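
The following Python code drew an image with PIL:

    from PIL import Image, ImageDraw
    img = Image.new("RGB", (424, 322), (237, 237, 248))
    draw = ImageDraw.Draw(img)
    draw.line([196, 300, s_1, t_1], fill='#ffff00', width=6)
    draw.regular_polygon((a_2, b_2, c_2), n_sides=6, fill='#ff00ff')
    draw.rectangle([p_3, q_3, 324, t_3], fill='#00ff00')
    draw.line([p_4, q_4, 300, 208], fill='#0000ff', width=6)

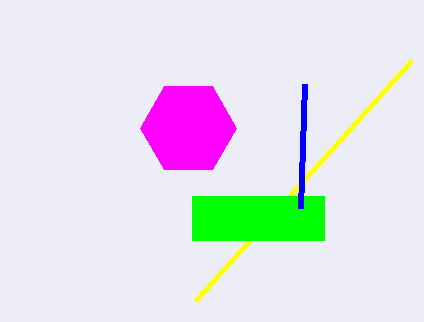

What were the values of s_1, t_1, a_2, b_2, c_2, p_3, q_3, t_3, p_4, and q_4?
s_1 = 412
t_1 = 60
a_2 = 188
b_2 = 128
c_2 = 48
p_3 = 192
q_3 = 196
t_3 = 240
p_4 = 304
q_4 = 84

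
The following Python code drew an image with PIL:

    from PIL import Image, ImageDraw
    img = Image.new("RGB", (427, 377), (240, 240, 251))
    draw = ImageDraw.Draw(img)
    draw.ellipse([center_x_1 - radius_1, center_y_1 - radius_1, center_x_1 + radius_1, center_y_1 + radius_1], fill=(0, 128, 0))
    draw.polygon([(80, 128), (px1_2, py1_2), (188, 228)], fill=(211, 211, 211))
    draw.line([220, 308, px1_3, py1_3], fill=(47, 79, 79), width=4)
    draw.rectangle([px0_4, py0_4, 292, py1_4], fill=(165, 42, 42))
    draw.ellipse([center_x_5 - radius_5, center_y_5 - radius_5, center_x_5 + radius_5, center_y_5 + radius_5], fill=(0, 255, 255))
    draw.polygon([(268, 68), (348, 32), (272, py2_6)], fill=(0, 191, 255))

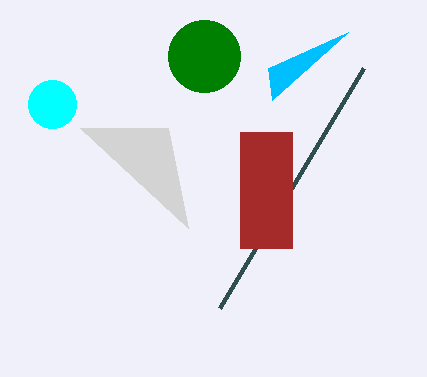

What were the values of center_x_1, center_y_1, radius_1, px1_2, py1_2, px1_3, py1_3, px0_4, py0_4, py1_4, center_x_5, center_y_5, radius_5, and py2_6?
center_x_1 = 204; center_y_1 = 56; radius_1 = 36; px1_2 = 168; py1_2 = 128; px1_3 = 364; py1_3 = 68; px0_4 = 240; py0_4 = 132; py1_4 = 248; center_x_5 = 52; center_y_5 = 104; radius_5 = 24; py2_6 = 100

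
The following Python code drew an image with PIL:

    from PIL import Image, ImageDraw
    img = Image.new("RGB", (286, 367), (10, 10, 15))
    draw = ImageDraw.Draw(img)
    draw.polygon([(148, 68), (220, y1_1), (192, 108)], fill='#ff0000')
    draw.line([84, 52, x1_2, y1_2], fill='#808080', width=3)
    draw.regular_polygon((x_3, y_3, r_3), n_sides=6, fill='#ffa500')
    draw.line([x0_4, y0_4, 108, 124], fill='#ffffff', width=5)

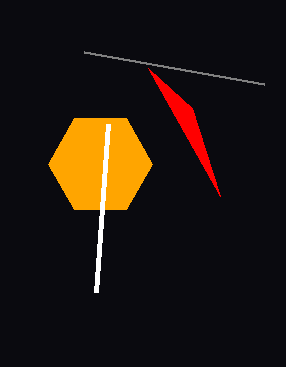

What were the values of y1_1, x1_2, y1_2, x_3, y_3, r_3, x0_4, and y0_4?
y1_1 = 196; x1_2 = 264; y1_2 = 84; x_3 = 100; y_3 = 164; r_3 = 52; x0_4 = 96; y0_4 = 292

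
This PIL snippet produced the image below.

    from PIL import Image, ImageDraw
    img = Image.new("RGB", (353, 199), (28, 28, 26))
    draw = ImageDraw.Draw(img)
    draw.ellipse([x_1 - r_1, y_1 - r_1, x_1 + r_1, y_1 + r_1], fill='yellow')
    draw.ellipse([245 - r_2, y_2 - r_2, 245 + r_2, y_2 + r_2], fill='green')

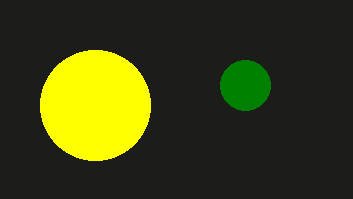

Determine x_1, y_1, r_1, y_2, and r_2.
x_1 = 95
y_1 = 105
r_1 = 55
y_2 = 85
r_2 = 25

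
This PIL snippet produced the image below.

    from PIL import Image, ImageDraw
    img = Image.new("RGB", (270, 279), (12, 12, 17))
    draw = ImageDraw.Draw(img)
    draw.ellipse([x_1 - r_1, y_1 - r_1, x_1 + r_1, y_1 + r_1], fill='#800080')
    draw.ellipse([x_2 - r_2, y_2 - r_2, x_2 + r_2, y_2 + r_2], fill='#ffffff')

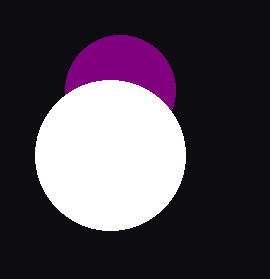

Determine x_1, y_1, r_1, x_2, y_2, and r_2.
x_1 = 120, y_1 = 90, r_1 = 55, x_2 = 110, y_2 = 155, r_2 = 75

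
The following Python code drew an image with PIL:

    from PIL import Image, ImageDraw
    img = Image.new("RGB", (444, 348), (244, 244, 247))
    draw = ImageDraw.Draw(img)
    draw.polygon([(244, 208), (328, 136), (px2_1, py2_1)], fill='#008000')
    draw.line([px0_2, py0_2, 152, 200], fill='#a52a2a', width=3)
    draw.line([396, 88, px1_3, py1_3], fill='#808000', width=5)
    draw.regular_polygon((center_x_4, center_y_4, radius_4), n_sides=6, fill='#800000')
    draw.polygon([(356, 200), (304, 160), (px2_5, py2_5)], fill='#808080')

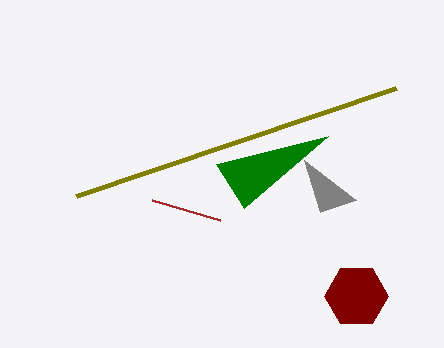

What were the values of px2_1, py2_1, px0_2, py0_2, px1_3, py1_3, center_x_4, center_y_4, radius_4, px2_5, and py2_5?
px2_1 = 216, py2_1 = 164, px0_2 = 220, py0_2 = 220, px1_3 = 76, py1_3 = 196, center_x_4 = 356, center_y_4 = 296, radius_4 = 32, px2_5 = 320, py2_5 = 212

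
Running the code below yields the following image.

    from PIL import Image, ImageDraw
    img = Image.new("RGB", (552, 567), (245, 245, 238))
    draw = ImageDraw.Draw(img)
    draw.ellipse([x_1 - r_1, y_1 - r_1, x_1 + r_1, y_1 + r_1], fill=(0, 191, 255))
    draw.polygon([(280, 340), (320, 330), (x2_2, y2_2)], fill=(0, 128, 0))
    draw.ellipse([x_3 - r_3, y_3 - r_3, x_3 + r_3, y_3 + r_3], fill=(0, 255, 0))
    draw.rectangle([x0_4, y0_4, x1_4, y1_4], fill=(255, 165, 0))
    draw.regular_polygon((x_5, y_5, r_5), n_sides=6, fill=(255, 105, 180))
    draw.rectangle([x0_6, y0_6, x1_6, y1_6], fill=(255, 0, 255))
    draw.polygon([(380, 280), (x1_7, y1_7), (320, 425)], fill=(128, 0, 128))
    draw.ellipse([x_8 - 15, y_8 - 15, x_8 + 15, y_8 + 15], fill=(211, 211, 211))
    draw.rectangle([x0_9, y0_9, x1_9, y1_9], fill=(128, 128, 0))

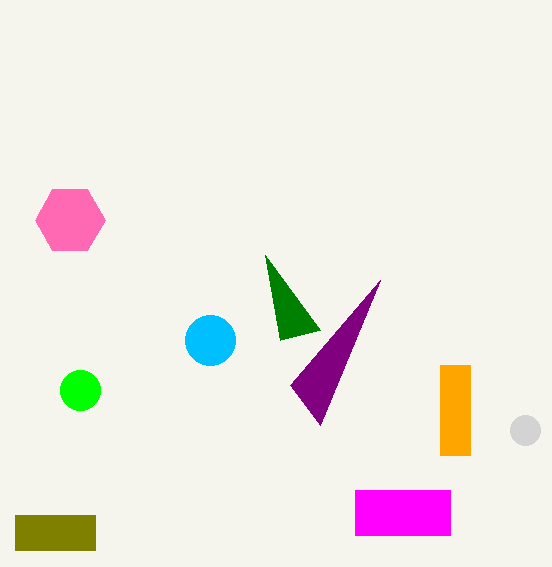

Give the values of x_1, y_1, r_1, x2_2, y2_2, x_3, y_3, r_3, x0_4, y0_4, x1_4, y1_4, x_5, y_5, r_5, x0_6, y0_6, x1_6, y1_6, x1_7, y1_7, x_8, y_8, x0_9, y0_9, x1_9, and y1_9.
x_1 = 210; y_1 = 340; r_1 = 25; x2_2 = 265; y2_2 = 255; x_3 = 80; y_3 = 390; r_3 = 20; x0_4 = 440; y0_4 = 365; x1_4 = 470; y1_4 = 455; x_5 = 70; y_5 = 220; r_5 = 35; x0_6 = 355; y0_6 = 490; x1_6 = 450; y1_6 = 535; x1_7 = 290; y1_7 = 385; x_8 = 525; y_8 = 430; x0_9 = 15; y0_9 = 515; x1_9 = 95; y1_9 = 550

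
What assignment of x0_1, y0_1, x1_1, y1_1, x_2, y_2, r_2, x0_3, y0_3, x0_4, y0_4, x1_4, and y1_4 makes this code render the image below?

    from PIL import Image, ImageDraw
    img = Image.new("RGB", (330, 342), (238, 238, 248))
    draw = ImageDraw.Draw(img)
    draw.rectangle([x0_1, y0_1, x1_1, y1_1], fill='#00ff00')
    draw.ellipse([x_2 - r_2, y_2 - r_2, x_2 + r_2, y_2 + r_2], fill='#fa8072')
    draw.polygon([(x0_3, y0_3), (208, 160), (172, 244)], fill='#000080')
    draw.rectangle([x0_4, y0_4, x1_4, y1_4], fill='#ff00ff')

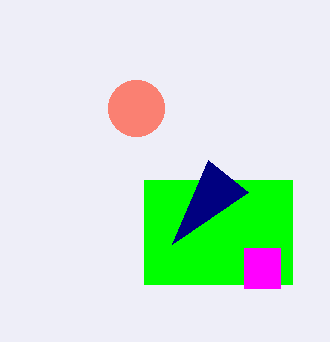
x0_1 = 144; y0_1 = 180; x1_1 = 292; y1_1 = 284; x_2 = 136; y_2 = 108; r_2 = 28; x0_3 = 248; y0_3 = 192; x0_4 = 244; y0_4 = 248; x1_4 = 280; y1_4 = 288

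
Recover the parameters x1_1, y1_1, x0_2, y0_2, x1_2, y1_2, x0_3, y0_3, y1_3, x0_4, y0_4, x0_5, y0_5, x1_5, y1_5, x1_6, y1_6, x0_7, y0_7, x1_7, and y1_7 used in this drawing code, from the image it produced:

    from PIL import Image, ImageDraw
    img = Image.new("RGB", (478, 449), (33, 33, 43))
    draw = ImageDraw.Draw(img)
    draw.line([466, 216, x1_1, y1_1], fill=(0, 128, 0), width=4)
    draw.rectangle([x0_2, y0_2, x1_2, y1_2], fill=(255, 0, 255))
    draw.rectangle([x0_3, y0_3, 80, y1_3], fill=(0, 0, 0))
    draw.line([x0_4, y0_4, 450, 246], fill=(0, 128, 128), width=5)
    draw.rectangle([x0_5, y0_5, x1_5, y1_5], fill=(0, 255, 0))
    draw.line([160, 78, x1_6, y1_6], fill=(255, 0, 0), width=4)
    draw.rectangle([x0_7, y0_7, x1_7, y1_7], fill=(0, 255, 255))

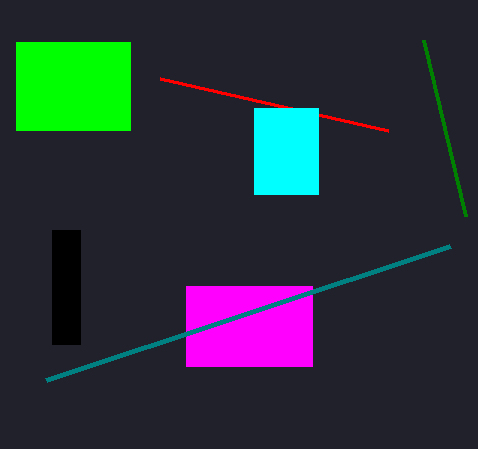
x1_1 = 424
y1_1 = 40
x0_2 = 186
y0_2 = 286
x1_2 = 312
y1_2 = 366
x0_3 = 52
y0_3 = 230
y1_3 = 344
x0_4 = 46
y0_4 = 380
x0_5 = 16
y0_5 = 42
x1_5 = 130
y1_5 = 130
x1_6 = 388
y1_6 = 130
x0_7 = 254
y0_7 = 108
x1_7 = 318
y1_7 = 194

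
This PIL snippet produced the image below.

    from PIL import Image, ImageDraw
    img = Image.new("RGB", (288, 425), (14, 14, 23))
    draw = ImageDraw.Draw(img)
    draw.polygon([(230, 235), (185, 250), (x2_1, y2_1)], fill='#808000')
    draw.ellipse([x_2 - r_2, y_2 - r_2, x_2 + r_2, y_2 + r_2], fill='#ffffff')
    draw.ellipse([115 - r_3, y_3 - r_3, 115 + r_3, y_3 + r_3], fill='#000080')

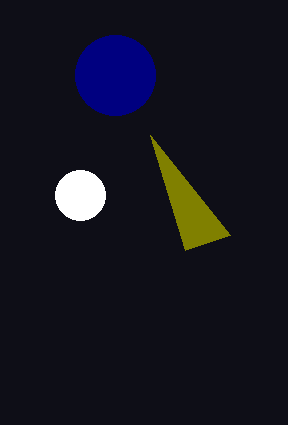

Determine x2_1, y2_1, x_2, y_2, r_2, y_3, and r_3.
x2_1 = 150
y2_1 = 135
x_2 = 80
y_2 = 195
r_2 = 25
y_3 = 75
r_3 = 40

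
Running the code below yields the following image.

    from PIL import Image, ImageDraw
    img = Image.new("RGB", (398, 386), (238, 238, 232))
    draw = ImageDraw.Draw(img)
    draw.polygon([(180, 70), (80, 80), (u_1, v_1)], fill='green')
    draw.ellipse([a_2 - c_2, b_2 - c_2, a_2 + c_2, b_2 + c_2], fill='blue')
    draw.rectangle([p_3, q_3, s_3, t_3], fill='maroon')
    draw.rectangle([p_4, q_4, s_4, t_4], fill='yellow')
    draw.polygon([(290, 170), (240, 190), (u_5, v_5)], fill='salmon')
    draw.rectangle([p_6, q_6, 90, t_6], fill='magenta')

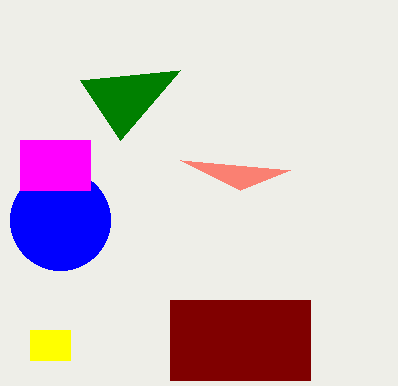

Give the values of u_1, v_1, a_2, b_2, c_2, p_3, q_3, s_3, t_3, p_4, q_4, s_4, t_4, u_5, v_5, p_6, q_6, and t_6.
u_1 = 120; v_1 = 140; a_2 = 60; b_2 = 220; c_2 = 50; p_3 = 170; q_3 = 300; s_3 = 310; t_3 = 380; p_4 = 30; q_4 = 330; s_4 = 70; t_4 = 360; u_5 = 180; v_5 = 160; p_6 = 20; q_6 = 140; t_6 = 190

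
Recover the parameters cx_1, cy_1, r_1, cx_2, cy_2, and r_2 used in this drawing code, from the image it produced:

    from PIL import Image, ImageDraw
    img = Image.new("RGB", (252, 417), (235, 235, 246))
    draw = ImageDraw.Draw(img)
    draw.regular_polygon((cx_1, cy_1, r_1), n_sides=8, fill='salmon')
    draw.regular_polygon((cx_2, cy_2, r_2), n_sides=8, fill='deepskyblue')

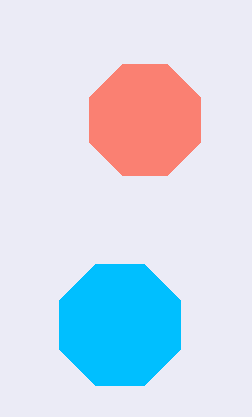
cx_1 = 145; cy_1 = 120; r_1 = 60; cx_2 = 120; cy_2 = 325; r_2 = 65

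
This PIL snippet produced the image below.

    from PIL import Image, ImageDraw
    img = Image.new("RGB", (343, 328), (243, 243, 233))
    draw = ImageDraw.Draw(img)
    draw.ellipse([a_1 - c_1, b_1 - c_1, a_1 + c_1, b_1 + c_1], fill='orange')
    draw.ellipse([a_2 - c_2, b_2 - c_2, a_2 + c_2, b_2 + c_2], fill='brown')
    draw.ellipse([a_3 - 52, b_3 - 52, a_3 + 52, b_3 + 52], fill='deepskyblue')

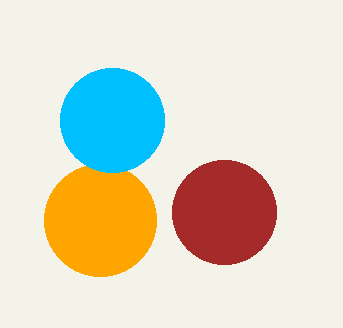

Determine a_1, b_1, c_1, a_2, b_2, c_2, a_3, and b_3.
a_1 = 100, b_1 = 220, c_1 = 56, a_2 = 224, b_2 = 212, c_2 = 52, a_3 = 112, b_3 = 120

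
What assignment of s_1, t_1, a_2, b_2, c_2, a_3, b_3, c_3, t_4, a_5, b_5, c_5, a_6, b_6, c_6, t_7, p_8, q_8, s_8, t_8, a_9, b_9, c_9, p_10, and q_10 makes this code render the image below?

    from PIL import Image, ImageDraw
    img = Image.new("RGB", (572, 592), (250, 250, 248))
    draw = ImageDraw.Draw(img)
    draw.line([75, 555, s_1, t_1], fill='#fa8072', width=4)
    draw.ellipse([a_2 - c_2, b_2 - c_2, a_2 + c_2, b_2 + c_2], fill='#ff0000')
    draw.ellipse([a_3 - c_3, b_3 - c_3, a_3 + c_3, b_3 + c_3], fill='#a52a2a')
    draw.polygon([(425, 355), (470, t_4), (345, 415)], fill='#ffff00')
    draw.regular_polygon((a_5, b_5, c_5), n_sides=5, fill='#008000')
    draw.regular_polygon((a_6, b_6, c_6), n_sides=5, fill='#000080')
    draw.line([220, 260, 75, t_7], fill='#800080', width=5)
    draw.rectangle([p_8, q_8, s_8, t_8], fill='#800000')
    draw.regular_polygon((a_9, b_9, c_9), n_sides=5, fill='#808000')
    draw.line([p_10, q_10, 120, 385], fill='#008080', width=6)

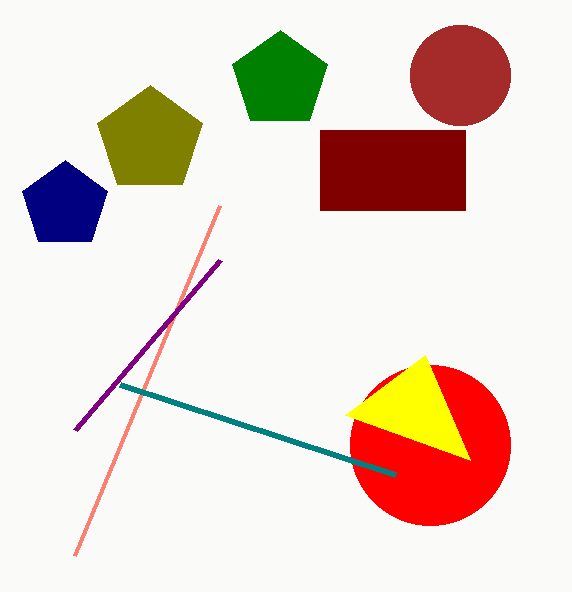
s_1 = 220
t_1 = 205
a_2 = 430
b_2 = 445
c_2 = 80
a_3 = 460
b_3 = 75
c_3 = 50
t_4 = 460
a_5 = 280
b_5 = 80
c_5 = 50
a_6 = 65
b_6 = 205
c_6 = 45
t_7 = 430
p_8 = 320
q_8 = 130
s_8 = 465
t_8 = 210
a_9 = 150
b_9 = 140
c_9 = 55
p_10 = 395
q_10 = 475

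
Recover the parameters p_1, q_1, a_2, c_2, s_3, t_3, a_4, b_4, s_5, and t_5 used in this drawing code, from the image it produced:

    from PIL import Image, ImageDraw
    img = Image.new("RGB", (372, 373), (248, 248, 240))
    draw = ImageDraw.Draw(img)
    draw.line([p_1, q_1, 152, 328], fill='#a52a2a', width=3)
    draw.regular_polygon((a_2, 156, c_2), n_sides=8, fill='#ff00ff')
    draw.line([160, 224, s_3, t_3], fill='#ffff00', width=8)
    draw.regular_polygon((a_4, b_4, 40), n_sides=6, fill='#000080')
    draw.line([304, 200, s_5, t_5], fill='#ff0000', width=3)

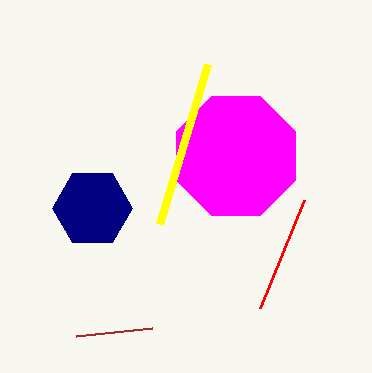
p_1 = 76, q_1 = 336, a_2 = 236, c_2 = 64, s_3 = 208, t_3 = 64, a_4 = 92, b_4 = 208, s_5 = 260, t_5 = 308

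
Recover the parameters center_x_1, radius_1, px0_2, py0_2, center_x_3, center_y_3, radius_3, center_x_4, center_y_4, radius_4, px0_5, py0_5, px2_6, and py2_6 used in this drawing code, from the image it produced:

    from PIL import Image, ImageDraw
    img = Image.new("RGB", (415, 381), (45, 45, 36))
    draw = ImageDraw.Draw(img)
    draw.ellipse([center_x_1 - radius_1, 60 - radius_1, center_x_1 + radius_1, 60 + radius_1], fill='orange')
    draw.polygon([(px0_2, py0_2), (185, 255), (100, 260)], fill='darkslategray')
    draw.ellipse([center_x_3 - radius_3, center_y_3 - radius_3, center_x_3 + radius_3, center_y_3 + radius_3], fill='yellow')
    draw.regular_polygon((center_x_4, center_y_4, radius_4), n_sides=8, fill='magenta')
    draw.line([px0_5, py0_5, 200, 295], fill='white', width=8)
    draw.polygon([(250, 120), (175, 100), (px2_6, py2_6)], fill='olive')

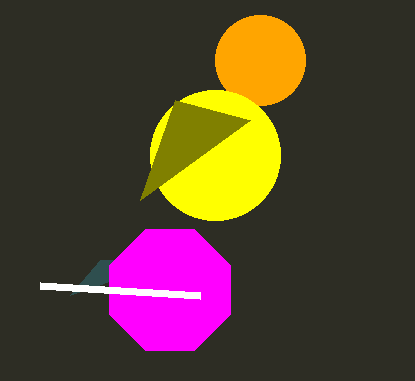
center_x_1 = 260, radius_1 = 45, px0_2 = 70, py0_2 = 295, center_x_3 = 215, center_y_3 = 155, radius_3 = 65, center_x_4 = 170, center_y_4 = 290, radius_4 = 65, px0_5 = 40, py0_5 = 285, px2_6 = 140, py2_6 = 200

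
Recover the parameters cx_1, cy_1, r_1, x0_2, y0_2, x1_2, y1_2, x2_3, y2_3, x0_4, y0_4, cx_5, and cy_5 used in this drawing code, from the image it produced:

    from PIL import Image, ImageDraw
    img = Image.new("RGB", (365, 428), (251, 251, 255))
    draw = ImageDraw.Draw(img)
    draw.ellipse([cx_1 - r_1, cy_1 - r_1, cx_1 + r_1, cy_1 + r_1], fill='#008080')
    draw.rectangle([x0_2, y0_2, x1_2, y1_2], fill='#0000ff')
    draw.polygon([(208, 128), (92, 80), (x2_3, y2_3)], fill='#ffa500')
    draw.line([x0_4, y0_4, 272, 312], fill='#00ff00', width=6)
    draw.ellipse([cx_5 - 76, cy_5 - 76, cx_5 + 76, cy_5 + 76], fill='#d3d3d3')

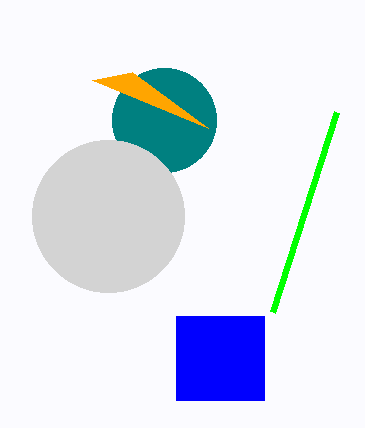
cx_1 = 164
cy_1 = 120
r_1 = 52
x0_2 = 176
y0_2 = 316
x1_2 = 264
y1_2 = 400
x2_3 = 132
y2_3 = 72
x0_4 = 336
y0_4 = 112
cx_5 = 108
cy_5 = 216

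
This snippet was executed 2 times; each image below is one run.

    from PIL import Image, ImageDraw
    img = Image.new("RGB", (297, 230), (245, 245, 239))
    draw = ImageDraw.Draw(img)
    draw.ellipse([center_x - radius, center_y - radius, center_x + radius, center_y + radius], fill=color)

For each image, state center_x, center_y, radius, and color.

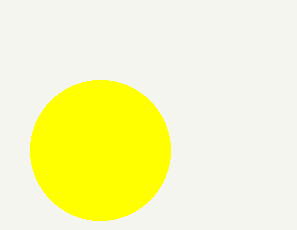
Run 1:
center_x = 100; center_y = 150; radius = 70; color = 'yellow'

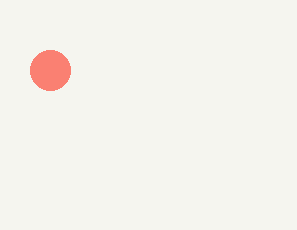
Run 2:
center_x = 50, center_y = 70, radius = 20, color = 'salmon'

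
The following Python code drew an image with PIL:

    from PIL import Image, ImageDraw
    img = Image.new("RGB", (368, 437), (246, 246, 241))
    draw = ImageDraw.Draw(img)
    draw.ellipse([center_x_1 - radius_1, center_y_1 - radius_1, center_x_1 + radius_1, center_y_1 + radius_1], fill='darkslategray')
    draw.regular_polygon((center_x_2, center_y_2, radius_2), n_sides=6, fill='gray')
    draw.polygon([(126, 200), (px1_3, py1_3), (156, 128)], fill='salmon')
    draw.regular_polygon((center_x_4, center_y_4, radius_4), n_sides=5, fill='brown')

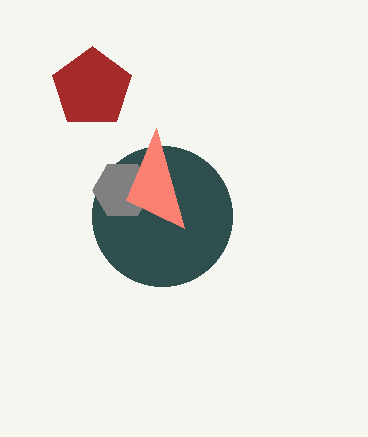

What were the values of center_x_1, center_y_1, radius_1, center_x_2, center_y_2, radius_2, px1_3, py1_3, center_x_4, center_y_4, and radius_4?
center_x_1 = 162, center_y_1 = 216, radius_1 = 70, center_x_2 = 122, center_y_2 = 190, radius_2 = 30, px1_3 = 184, py1_3 = 228, center_x_4 = 92, center_y_4 = 88, radius_4 = 42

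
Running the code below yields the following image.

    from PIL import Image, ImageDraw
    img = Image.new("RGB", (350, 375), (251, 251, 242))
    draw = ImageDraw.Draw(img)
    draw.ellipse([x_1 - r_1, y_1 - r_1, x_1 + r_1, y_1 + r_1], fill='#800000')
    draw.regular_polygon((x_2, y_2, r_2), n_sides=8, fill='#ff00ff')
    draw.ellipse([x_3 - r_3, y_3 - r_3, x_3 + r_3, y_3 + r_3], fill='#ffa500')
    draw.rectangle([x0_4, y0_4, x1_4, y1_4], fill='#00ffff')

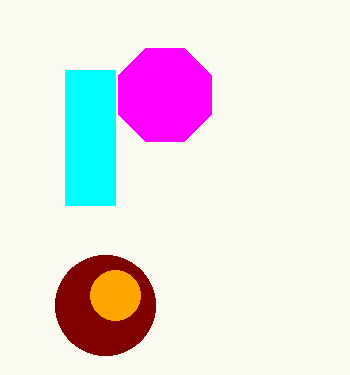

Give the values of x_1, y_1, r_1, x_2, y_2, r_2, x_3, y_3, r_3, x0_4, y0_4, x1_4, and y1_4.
x_1 = 105; y_1 = 305; r_1 = 50; x_2 = 165; y_2 = 95; r_2 = 50; x_3 = 115; y_3 = 295; r_3 = 25; x0_4 = 65; y0_4 = 70; x1_4 = 115; y1_4 = 205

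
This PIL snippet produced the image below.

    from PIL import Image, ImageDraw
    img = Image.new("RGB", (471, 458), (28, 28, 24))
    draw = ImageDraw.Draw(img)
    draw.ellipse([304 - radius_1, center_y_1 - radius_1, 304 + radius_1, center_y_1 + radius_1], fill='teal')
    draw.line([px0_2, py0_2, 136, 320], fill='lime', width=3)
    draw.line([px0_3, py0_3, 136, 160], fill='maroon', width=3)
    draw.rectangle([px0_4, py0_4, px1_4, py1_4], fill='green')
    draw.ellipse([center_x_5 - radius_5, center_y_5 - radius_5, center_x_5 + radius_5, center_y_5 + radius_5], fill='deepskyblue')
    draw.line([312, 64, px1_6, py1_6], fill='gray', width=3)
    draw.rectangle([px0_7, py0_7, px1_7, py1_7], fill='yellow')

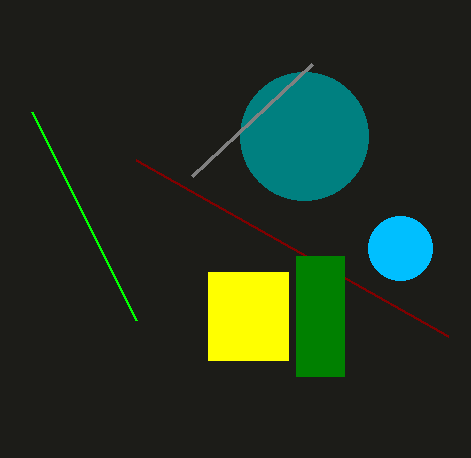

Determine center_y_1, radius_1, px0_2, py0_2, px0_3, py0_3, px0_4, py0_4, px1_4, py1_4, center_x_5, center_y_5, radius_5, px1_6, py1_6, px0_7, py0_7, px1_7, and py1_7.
center_y_1 = 136
radius_1 = 64
px0_2 = 32
py0_2 = 112
px0_3 = 448
py0_3 = 336
px0_4 = 296
py0_4 = 256
px1_4 = 344
py1_4 = 376
center_x_5 = 400
center_y_5 = 248
radius_5 = 32
px1_6 = 192
py1_6 = 176
px0_7 = 208
py0_7 = 272
px1_7 = 288
py1_7 = 360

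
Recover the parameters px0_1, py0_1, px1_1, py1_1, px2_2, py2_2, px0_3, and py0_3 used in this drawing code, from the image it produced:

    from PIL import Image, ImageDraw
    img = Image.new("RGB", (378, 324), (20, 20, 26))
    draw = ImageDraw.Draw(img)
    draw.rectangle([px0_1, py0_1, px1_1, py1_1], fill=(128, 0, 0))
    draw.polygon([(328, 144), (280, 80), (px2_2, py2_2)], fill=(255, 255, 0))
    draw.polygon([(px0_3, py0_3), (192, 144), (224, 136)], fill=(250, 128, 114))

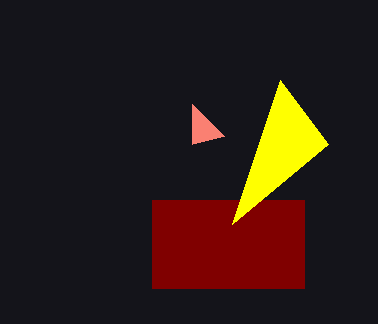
px0_1 = 152
py0_1 = 200
px1_1 = 304
py1_1 = 288
px2_2 = 232
py2_2 = 224
px0_3 = 192
py0_3 = 104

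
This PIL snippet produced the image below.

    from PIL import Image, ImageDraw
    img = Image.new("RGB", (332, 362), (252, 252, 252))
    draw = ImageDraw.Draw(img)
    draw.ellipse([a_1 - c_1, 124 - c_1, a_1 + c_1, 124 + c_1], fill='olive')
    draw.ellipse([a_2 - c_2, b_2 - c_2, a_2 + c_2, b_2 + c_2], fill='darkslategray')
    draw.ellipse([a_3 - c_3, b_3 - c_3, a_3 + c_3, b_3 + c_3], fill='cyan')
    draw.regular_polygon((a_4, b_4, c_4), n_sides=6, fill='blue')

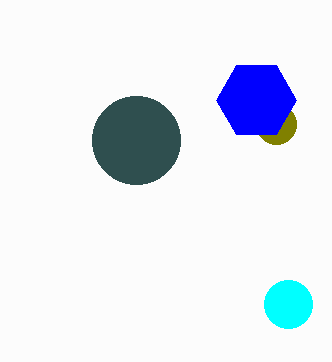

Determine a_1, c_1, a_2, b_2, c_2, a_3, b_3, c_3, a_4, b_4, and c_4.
a_1 = 276; c_1 = 20; a_2 = 136; b_2 = 140; c_2 = 44; a_3 = 288; b_3 = 304; c_3 = 24; a_4 = 256; b_4 = 100; c_4 = 40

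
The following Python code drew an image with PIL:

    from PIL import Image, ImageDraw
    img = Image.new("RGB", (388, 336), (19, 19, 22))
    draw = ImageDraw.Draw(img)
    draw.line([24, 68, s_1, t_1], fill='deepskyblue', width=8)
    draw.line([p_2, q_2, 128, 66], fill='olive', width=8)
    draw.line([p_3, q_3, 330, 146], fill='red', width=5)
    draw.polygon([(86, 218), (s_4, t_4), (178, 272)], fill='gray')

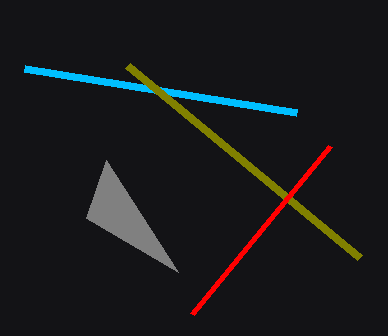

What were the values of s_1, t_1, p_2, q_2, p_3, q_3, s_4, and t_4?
s_1 = 296, t_1 = 112, p_2 = 360, q_2 = 258, p_3 = 192, q_3 = 314, s_4 = 106, t_4 = 160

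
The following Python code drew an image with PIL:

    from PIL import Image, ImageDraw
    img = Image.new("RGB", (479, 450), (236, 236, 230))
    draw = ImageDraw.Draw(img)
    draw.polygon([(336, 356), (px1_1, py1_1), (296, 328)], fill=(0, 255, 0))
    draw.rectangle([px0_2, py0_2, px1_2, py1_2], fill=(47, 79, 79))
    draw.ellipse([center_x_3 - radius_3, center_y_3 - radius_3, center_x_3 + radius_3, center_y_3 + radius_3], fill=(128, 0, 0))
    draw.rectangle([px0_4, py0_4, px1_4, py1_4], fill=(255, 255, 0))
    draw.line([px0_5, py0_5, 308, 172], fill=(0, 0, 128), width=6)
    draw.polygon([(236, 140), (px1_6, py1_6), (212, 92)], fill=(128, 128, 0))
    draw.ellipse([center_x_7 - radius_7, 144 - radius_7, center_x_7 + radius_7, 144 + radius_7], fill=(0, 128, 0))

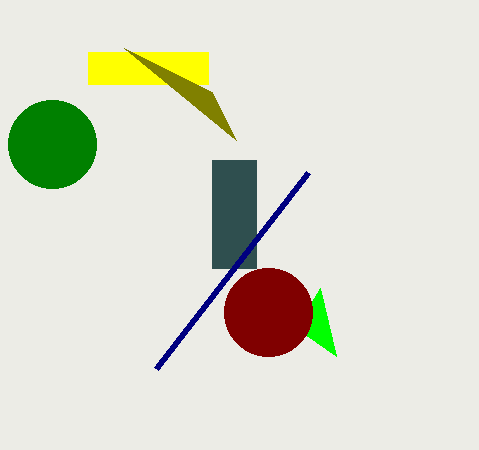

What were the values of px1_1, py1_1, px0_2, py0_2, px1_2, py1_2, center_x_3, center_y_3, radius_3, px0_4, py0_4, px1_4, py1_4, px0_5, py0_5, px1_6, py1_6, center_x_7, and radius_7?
px1_1 = 320; py1_1 = 288; px0_2 = 212; py0_2 = 160; px1_2 = 256; py1_2 = 268; center_x_3 = 268; center_y_3 = 312; radius_3 = 44; px0_4 = 88; py0_4 = 52; px1_4 = 208; py1_4 = 84; px0_5 = 156; py0_5 = 368; px1_6 = 124; py1_6 = 48; center_x_7 = 52; radius_7 = 44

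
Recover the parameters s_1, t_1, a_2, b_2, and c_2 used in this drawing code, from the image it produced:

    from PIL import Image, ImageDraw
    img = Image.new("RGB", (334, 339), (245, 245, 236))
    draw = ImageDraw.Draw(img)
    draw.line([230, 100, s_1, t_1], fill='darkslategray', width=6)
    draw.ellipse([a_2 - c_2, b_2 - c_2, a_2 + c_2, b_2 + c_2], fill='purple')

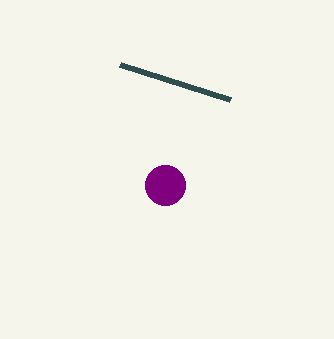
s_1 = 120
t_1 = 65
a_2 = 165
b_2 = 185
c_2 = 20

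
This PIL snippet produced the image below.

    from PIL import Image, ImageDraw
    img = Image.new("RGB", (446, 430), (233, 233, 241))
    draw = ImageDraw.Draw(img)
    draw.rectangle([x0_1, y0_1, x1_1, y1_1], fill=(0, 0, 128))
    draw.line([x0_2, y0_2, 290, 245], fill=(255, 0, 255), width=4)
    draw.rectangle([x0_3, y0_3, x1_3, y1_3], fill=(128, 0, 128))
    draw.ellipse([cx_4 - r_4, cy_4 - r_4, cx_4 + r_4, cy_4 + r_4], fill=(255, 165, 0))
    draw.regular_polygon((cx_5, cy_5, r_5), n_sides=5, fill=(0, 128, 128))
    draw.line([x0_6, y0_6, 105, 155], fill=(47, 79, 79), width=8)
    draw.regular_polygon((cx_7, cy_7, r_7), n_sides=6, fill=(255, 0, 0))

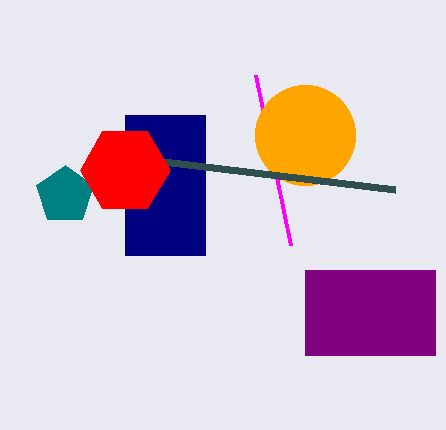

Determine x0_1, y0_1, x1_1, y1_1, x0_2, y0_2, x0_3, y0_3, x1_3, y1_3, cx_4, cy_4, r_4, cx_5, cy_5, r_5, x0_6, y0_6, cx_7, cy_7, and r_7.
x0_1 = 125, y0_1 = 115, x1_1 = 205, y1_1 = 255, x0_2 = 255, y0_2 = 75, x0_3 = 305, y0_3 = 270, x1_3 = 435, y1_3 = 355, cx_4 = 305, cy_4 = 135, r_4 = 50, cx_5 = 65, cy_5 = 195, r_5 = 30, x0_6 = 395, y0_6 = 190, cx_7 = 125, cy_7 = 170, r_7 = 45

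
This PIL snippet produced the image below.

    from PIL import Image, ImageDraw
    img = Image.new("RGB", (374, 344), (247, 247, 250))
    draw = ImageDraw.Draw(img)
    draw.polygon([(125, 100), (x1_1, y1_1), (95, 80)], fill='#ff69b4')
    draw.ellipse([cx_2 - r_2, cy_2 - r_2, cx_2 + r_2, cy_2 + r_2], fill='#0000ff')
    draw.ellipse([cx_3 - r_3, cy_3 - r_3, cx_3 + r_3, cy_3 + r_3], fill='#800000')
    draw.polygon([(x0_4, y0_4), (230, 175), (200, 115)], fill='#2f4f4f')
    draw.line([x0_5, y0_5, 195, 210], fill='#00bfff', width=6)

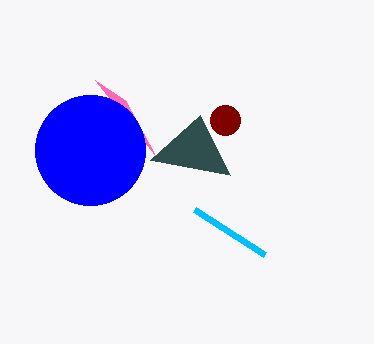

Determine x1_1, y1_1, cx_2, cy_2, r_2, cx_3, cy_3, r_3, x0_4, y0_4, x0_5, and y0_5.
x1_1 = 155
y1_1 = 155
cx_2 = 90
cy_2 = 150
r_2 = 55
cx_3 = 225
cy_3 = 120
r_3 = 15
x0_4 = 150
y0_4 = 160
x0_5 = 265
y0_5 = 255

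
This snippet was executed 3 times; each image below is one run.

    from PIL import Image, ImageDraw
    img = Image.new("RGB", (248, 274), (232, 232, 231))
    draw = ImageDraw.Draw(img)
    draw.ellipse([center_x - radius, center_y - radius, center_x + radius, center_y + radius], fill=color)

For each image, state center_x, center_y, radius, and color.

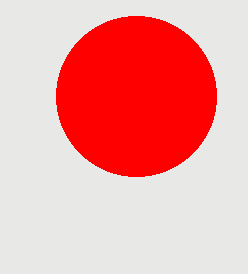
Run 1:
center_x = 136
center_y = 96
radius = 80
color = 'red'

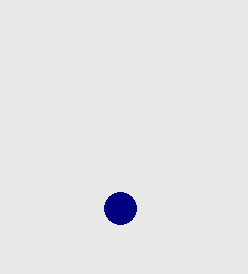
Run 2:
center_x = 120, center_y = 208, radius = 16, color = 'navy'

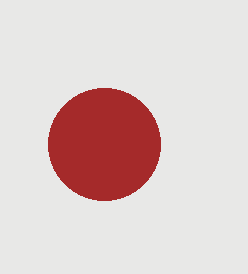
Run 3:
center_x = 104; center_y = 144; radius = 56; color = 'brown'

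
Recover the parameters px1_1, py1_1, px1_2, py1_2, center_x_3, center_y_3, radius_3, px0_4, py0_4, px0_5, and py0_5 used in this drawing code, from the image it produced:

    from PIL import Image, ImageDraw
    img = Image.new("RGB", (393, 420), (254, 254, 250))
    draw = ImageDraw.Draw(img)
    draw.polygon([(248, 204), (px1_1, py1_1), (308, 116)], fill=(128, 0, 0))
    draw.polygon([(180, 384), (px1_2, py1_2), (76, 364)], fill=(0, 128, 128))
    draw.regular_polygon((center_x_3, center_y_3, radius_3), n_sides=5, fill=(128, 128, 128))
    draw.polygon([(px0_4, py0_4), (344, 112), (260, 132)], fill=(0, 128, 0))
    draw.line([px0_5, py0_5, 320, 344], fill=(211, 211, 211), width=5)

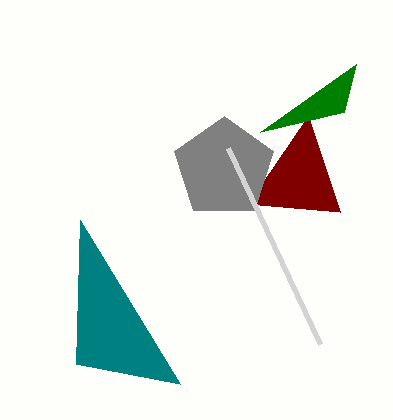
px1_1 = 340, py1_1 = 212, px1_2 = 80, py1_2 = 220, center_x_3 = 224, center_y_3 = 168, radius_3 = 52, px0_4 = 356, py0_4 = 64, px0_5 = 228, py0_5 = 148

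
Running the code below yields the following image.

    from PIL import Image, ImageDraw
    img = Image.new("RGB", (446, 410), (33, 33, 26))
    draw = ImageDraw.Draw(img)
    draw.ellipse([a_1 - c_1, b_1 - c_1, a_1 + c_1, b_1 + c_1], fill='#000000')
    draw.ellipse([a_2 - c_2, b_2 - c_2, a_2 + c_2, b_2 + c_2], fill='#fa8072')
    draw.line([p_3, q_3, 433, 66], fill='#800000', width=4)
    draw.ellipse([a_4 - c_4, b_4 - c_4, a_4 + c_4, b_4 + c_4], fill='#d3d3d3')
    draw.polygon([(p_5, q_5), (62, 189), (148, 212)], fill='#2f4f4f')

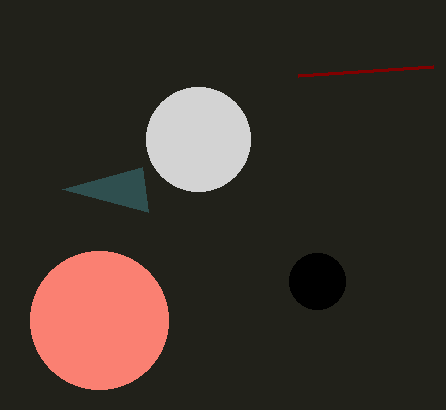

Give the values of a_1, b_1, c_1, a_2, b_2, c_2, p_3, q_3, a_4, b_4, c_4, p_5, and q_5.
a_1 = 317; b_1 = 281; c_1 = 28; a_2 = 99; b_2 = 320; c_2 = 69; p_3 = 298; q_3 = 75; a_4 = 198; b_4 = 139; c_4 = 52; p_5 = 142; q_5 = 167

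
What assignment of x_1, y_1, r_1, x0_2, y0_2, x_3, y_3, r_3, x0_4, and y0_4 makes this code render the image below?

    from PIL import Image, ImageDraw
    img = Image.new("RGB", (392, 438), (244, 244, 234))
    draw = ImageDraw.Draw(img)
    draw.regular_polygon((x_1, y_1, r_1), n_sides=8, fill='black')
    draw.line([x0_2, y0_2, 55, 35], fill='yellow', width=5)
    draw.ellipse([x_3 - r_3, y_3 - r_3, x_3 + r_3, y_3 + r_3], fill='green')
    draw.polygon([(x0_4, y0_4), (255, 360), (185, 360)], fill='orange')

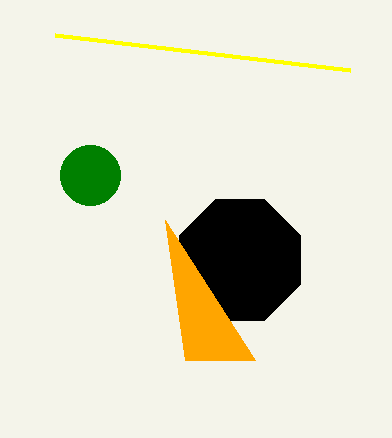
x_1 = 240, y_1 = 260, r_1 = 65, x0_2 = 350, y0_2 = 70, x_3 = 90, y_3 = 175, r_3 = 30, x0_4 = 165, y0_4 = 220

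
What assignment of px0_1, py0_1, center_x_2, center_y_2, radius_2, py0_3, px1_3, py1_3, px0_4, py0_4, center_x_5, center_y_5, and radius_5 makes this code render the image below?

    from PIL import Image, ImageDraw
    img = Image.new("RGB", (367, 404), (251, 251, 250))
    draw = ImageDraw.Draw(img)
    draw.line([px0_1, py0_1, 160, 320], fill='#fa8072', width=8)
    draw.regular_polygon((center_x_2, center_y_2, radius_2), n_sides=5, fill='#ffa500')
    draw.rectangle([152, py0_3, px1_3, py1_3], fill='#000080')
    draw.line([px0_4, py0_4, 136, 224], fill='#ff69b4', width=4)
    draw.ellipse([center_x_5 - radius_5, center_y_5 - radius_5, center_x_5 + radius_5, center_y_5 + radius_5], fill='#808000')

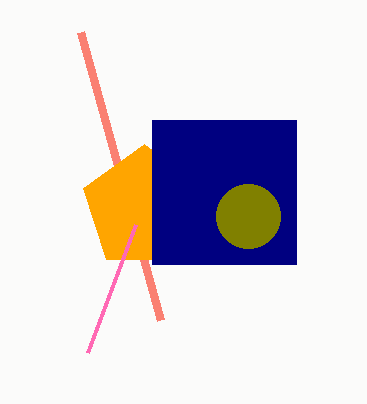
px0_1 = 80
py0_1 = 32
center_x_2 = 144
center_y_2 = 208
radius_2 = 64
py0_3 = 120
px1_3 = 296
py1_3 = 264
px0_4 = 88
py0_4 = 352
center_x_5 = 248
center_y_5 = 216
radius_5 = 32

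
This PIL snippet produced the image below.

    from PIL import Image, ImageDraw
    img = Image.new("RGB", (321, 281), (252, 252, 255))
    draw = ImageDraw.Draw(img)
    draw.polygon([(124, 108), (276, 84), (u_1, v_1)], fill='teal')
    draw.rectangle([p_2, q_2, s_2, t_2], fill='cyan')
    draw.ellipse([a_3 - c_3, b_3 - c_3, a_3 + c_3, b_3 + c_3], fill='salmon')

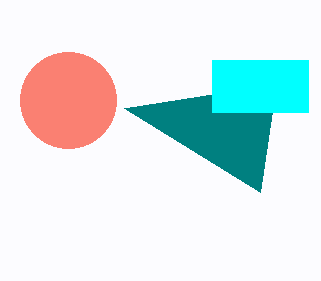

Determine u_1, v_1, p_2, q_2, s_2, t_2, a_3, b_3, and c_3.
u_1 = 260, v_1 = 192, p_2 = 212, q_2 = 60, s_2 = 308, t_2 = 112, a_3 = 68, b_3 = 100, c_3 = 48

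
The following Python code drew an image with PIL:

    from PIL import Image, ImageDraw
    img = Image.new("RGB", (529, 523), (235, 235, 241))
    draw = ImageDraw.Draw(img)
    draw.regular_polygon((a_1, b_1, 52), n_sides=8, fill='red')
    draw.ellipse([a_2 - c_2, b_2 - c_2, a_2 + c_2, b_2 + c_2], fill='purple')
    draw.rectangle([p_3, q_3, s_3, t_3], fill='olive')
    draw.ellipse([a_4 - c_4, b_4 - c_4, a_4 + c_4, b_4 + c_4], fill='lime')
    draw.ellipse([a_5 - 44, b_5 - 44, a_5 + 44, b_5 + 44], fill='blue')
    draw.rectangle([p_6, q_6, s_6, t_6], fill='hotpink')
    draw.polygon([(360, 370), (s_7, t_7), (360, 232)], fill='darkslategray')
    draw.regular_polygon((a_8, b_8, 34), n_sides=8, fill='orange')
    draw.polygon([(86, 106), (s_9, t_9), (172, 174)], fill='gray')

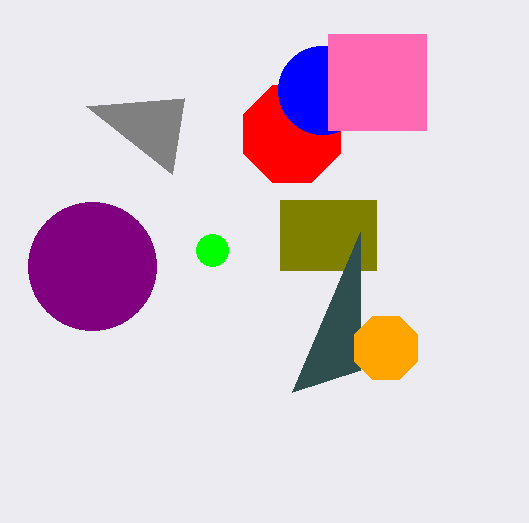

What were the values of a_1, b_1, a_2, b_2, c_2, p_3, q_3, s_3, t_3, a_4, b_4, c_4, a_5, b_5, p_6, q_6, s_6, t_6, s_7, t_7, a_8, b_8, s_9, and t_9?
a_1 = 292; b_1 = 134; a_2 = 92; b_2 = 266; c_2 = 64; p_3 = 280; q_3 = 200; s_3 = 376; t_3 = 270; a_4 = 212; b_4 = 250; c_4 = 16; a_5 = 322; b_5 = 90; p_6 = 328; q_6 = 34; s_6 = 426; t_6 = 130; s_7 = 292; t_7 = 392; a_8 = 386; b_8 = 348; s_9 = 184; t_9 = 98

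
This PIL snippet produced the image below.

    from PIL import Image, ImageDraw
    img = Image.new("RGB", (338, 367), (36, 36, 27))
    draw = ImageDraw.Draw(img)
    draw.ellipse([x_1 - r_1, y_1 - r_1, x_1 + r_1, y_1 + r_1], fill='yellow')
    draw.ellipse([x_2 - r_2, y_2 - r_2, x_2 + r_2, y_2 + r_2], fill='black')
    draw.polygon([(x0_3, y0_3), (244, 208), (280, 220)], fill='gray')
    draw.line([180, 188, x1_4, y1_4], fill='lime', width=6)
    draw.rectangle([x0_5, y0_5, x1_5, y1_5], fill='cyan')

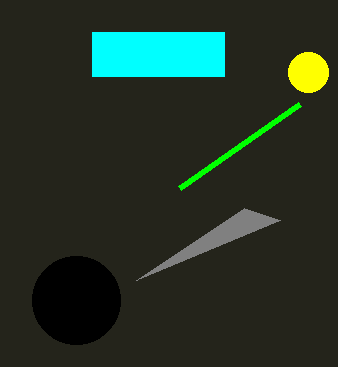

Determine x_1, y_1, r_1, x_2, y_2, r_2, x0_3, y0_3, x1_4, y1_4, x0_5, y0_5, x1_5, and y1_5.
x_1 = 308, y_1 = 72, r_1 = 20, x_2 = 76, y_2 = 300, r_2 = 44, x0_3 = 136, y0_3 = 280, x1_4 = 300, y1_4 = 104, x0_5 = 92, y0_5 = 32, x1_5 = 224, y1_5 = 76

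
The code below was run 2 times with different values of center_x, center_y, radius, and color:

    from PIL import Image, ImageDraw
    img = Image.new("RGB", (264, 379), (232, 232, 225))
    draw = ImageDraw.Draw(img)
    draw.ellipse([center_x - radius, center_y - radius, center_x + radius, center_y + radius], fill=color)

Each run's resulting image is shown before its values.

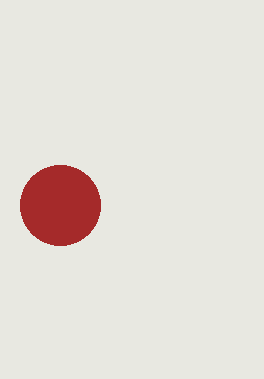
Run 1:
center_x = 60, center_y = 205, radius = 40, color = 'brown'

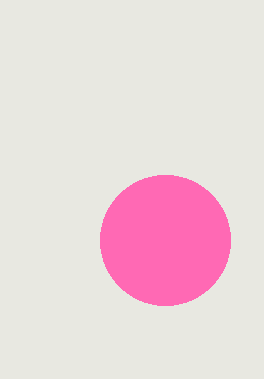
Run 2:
center_x = 165; center_y = 240; radius = 65; color = 'hotpink'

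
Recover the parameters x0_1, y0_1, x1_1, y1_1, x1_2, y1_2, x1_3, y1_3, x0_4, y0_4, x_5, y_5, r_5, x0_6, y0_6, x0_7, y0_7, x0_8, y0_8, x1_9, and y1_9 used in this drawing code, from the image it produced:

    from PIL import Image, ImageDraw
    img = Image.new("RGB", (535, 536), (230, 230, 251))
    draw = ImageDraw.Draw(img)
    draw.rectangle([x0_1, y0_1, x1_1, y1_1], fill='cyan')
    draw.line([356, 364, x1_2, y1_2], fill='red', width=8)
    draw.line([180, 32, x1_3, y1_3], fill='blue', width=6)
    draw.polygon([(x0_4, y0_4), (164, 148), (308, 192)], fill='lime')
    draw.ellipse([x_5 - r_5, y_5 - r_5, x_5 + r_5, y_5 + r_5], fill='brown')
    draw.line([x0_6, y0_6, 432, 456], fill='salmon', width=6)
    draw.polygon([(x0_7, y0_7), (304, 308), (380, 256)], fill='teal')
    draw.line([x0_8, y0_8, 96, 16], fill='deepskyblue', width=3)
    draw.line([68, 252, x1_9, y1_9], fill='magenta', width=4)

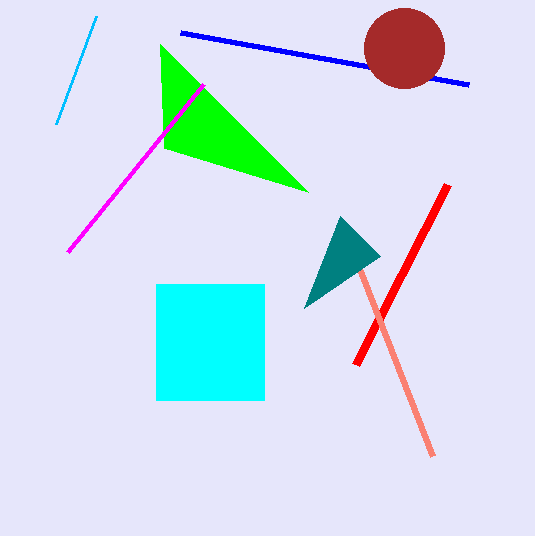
x0_1 = 156, y0_1 = 284, x1_1 = 264, y1_1 = 400, x1_2 = 448, y1_2 = 184, x1_3 = 468, y1_3 = 84, x0_4 = 160, y0_4 = 44, x_5 = 404, y_5 = 48, r_5 = 40, x0_6 = 340, y0_6 = 220, x0_7 = 340, y0_7 = 216, x0_8 = 56, y0_8 = 124, x1_9 = 204, y1_9 = 84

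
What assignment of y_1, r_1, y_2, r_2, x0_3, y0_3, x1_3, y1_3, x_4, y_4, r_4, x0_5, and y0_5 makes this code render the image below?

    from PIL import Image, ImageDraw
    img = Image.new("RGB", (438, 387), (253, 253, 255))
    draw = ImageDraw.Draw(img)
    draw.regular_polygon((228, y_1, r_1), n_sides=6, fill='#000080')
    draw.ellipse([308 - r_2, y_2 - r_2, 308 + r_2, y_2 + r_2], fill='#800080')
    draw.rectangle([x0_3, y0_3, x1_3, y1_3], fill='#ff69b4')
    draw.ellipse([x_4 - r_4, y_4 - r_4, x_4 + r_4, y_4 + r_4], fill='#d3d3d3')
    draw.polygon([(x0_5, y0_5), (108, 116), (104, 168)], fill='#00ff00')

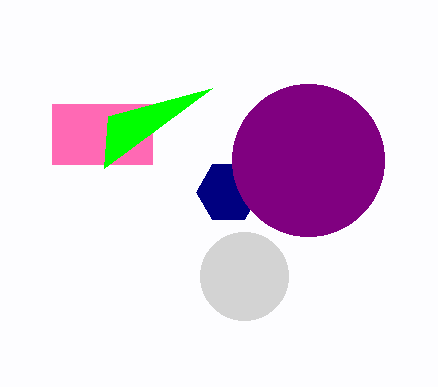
y_1 = 192; r_1 = 32; y_2 = 160; r_2 = 76; x0_3 = 52; y0_3 = 104; x1_3 = 152; y1_3 = 164; x_4 = 244; y_4 = 276; r_4 = 44; x0_5 = 212; y0_5 = 88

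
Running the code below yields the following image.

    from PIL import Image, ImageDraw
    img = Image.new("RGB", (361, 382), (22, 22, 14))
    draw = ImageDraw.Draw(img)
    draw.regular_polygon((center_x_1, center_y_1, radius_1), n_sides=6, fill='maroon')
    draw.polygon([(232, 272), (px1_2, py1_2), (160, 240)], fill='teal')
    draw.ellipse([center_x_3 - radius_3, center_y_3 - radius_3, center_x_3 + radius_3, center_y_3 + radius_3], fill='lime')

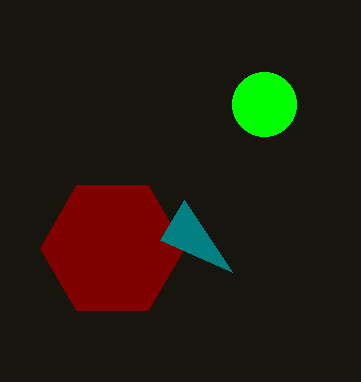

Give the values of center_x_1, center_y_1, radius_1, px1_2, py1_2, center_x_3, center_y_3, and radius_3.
center_x_1 = 112
center_y_1 = 248
radius_1 = 72
px1_2 = 184
py1_2 = 200
center_x_3 = 264
center_y_3 = 104
radius_3 = 32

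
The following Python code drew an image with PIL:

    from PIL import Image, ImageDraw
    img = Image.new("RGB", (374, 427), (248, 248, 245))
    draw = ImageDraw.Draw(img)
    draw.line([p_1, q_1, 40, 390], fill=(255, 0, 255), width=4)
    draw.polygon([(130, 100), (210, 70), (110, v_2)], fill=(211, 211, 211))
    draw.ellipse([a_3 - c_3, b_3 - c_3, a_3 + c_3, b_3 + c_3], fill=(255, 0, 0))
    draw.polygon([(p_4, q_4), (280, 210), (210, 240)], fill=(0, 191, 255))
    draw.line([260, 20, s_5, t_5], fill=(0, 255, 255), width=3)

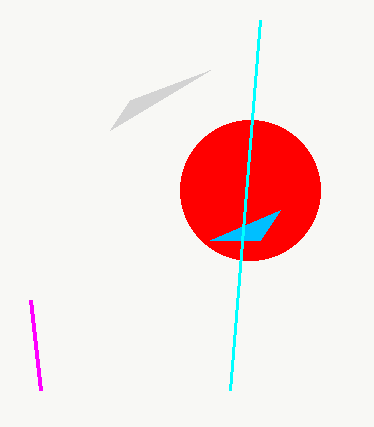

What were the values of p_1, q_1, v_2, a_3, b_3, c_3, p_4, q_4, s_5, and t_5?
p_1 = 30; q_1 = 300; v_2 = 130; a_3 = 250; b_3 = 190; c_3 = 70; p_4 = 260; q_4 = 240; s_5 = 230; t_5 = 390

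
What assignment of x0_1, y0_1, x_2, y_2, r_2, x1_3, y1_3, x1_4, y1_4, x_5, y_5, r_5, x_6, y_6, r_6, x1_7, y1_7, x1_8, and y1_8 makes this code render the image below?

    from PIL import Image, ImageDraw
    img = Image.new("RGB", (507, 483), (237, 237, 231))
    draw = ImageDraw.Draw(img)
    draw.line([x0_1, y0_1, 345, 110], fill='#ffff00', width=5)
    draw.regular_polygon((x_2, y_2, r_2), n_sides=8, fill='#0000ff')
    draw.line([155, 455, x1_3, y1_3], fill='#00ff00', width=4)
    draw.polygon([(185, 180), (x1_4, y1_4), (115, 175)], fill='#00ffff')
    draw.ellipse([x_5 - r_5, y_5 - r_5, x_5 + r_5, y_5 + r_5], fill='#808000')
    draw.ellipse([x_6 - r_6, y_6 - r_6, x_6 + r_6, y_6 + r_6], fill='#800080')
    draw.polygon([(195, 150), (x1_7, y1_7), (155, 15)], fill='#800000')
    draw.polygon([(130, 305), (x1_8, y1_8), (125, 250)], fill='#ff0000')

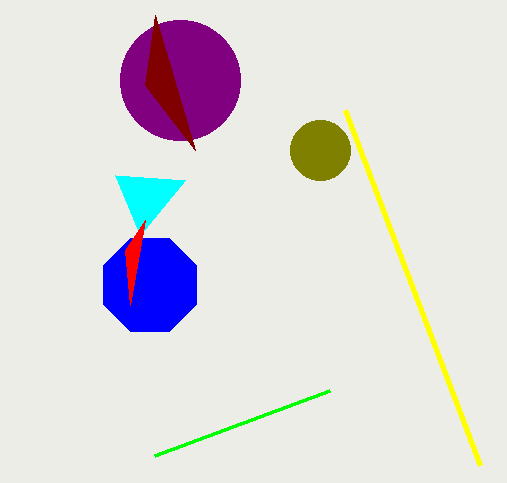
x0_1 = 480, y0_1 = 465, x_2 = 150, y_2 = 285, r_2 = 50, x1_3 = 330, y1_3 = 390, x1_4 = 140, y1_4 = 235, x_5 = 320, y_5 = 150, r_5 = 30, x_6 = 180, y_6 = 80, r_6 = 60, x1_7 = 145, y1_7 = 85, x1_8 = 145, y1_8 = 220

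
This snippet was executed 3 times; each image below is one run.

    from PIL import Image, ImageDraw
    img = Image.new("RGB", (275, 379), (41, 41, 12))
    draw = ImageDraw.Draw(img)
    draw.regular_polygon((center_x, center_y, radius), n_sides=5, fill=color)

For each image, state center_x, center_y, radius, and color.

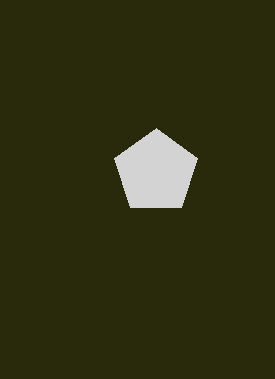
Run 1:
center_x = 156
center_y = 172
radius = 44
color = 'lightgray'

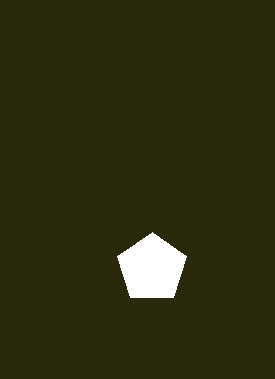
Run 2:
center_x = 152
center_y = 268
radius = 36
color = 'white'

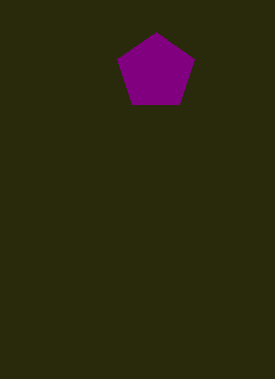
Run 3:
center_x = 156, center_y = 72, radius = 40, color = 'purple'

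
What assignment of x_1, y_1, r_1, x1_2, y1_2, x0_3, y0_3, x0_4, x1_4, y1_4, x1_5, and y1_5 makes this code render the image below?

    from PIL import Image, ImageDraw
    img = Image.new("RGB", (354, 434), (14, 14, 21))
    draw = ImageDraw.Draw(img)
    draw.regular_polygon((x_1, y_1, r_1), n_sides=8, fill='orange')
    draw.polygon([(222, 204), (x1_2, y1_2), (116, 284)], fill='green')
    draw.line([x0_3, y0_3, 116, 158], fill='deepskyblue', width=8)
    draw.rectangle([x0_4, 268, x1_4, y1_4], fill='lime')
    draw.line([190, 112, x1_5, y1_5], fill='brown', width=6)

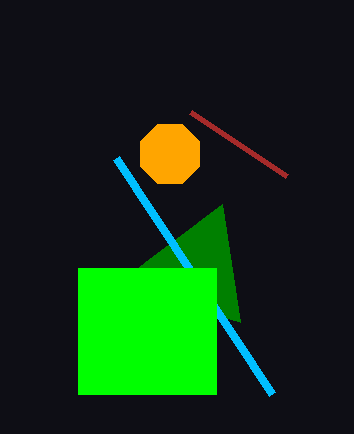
x_1 = 170, y_1 = 154, r_1 = 32, x1_2 = 240, y1_2 = 322, x0_3 = 272, y0_3 = 394, x0_4 = 78, x1_4 = 216, y1_4 = 394, x1_5 = 286, y1_5 = 176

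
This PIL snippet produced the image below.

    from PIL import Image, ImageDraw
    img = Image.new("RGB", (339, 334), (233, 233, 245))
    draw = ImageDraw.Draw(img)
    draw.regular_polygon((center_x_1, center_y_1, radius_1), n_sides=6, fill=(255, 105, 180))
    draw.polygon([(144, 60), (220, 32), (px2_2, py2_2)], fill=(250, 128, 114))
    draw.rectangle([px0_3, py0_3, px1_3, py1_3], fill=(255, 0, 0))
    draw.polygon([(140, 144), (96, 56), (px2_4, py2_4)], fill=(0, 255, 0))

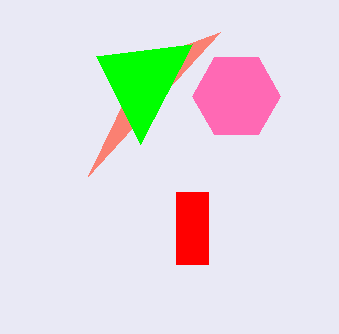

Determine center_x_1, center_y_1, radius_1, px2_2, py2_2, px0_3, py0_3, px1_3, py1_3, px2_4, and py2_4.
center_x_1 = 236
center_y_1 = 96
radius_1 = 44
px2_2 = 88
py2_2 = 176
px0_3 = 176
py0_3 = 192
px1_3 = 208
py1_3 = 264
px2_4 = 192
py2_4 = 44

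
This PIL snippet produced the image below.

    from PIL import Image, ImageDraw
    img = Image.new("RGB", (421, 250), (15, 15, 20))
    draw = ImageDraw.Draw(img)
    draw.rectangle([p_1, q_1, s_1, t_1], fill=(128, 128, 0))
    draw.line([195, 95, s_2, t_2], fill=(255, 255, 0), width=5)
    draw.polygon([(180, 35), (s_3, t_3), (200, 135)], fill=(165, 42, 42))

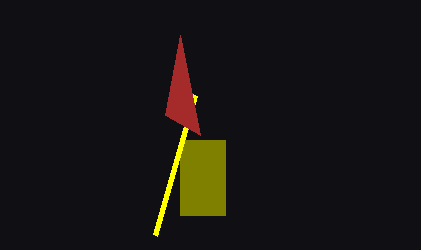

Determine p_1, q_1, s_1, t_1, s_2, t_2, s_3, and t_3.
p_1 = 180, q_1 = 140, s_1 = 225, t_1 = 215, s_2 = 155, t_2 = 235, s_3 = 165, t_3 = 115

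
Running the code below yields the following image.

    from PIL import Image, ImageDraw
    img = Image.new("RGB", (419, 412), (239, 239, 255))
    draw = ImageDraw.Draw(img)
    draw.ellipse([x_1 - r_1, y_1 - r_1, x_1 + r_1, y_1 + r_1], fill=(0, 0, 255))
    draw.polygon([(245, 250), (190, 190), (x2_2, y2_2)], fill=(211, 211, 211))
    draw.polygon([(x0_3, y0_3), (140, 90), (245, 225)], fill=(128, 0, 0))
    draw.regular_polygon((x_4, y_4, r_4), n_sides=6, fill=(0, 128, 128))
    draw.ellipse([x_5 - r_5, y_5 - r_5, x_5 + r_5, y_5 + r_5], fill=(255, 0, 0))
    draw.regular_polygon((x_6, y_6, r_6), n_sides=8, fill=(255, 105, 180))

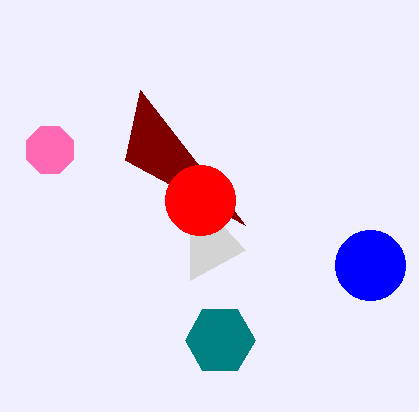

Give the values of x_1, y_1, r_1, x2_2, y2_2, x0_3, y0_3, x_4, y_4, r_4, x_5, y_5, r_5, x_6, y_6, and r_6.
x_1 = 370
y_1 = 265
r_1 = 35
x2_2 = 190
y2_2 = 280
x0_3 = 125
y0_3 = 160
x_4 = 220
y_4 = 340
r_4 = 35
x_5 = 200
y_5 = 200
r_5 = 35
x_6 = 50
y_6 = 150
r_6 = 25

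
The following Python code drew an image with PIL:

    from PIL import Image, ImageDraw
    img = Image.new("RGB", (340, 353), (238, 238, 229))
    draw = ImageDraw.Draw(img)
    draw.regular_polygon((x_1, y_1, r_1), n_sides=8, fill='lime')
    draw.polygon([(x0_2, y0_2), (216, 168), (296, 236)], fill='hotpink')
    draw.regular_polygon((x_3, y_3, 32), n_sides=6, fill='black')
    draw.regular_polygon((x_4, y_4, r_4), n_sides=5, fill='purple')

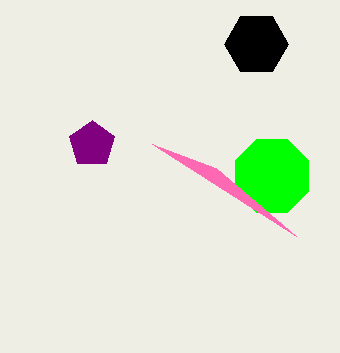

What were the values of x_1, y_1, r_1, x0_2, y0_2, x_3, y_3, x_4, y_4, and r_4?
x_1 = 272, y_1 = 176, r_1 = 40, x0_2 = 152, y0_2 = 144, x_3 = 256, y_3 = 44, x_4 = 92, y_4 = 144, r_4 = 24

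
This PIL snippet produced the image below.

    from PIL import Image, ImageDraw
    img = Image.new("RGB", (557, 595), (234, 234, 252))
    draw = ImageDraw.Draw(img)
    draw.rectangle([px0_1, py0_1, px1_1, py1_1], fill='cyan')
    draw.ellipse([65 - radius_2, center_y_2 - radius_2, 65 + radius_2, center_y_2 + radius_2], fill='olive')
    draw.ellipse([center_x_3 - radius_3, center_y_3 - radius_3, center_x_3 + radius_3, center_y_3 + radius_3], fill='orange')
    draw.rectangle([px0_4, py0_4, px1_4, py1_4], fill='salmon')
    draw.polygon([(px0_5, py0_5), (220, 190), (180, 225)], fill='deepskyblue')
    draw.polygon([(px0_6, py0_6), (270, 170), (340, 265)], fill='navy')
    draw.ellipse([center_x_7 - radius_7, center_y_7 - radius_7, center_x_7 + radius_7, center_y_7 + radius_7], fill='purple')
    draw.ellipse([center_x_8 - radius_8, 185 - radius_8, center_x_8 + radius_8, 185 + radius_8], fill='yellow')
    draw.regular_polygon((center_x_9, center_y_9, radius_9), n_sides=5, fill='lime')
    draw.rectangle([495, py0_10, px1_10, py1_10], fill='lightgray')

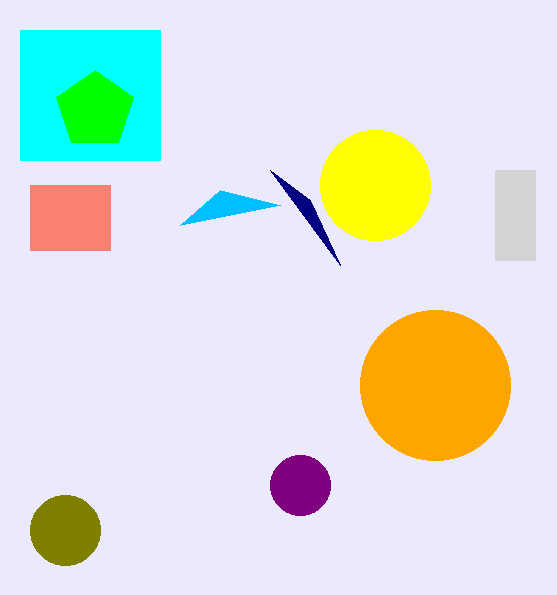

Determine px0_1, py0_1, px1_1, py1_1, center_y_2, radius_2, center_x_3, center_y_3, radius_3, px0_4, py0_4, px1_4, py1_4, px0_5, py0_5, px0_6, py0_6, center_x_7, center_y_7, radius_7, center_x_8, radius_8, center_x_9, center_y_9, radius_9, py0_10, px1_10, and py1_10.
px0_1 = 20
py0_1 = 30
px1_1 = 160
py1_1 = 160
center_y_2 = 530
radius_2 = 35
center_x_3 = 435
center_y_3 = 385
radius_3 = 75
px0_4 = 30
py0_4 = 185
px1_4 = 110
py1_4 = 250
px0_5 = 280
py0_5 = 205
px0_6 = 310
py0_6 = 200
center_x_7 = 300
center_y_7 = 485
radius_7 = 30
center_x_8 = 375
radius_8 = 55
center_x_9 = 95
center_y_9 = 110
radius_9 = 40
py0_10 = 170
px1_10 = 535
py1_10 = 260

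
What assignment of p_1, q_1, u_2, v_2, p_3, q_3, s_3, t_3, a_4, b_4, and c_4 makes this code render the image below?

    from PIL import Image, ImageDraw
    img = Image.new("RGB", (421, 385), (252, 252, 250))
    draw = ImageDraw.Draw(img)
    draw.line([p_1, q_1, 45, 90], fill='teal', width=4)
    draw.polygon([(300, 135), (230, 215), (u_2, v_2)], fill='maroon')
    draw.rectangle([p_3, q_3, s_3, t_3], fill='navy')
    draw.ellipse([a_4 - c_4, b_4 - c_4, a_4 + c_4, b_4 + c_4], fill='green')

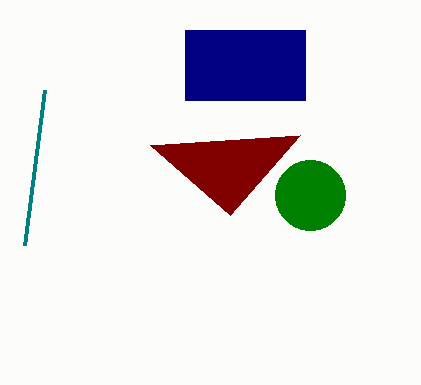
p_1 = 25
q_1 = 245
u_2 = 150
v_2 = 145
p_3 = 185
q_3 = 30
s_3 = 305
t_3 = 100
a_4 = 310
b_4 = 195
c_4 = 35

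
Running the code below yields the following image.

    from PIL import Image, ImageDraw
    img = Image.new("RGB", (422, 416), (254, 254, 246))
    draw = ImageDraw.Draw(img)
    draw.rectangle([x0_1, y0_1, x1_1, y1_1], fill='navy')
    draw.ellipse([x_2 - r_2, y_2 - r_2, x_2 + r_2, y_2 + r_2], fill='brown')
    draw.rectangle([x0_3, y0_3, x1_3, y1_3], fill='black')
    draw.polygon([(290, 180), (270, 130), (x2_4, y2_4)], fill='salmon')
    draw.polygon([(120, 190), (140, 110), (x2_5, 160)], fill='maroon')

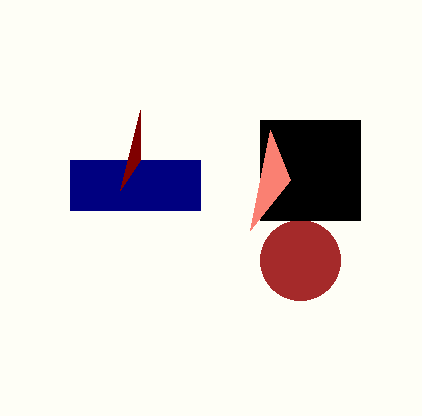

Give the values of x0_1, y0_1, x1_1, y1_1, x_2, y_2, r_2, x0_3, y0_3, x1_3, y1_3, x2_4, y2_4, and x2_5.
x0_1 = 70; y0_1 = 160; x1_1 = 200; y1_1 = 210; x_2 = 300; y_2 = 260; r_2 = 40; x0_3 = 260; y0_3 = 120; x1_3 = 360; y1_3 = 220; x2_4 = 250; y2_4 = 230; x2_5 = 140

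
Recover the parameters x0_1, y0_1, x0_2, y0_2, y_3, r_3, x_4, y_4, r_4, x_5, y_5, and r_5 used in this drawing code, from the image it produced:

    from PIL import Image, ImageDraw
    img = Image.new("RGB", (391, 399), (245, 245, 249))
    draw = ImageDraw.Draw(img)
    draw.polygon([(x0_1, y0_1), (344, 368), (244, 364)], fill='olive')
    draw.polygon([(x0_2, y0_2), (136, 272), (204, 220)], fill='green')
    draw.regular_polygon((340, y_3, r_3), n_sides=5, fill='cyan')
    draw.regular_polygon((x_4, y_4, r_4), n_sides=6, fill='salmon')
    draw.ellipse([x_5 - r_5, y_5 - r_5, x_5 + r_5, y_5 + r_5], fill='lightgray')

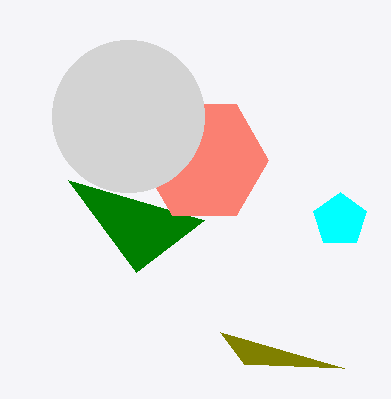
x0_1 = 220; y0_1 = 332; x0_2 = 68; y0_2 = 180; y_3 = 220; r_3 = 28; x_4 = 204; y_4 = 160; r_4 = 64; x_5 = 128; y_5 = 116; r_5 = 76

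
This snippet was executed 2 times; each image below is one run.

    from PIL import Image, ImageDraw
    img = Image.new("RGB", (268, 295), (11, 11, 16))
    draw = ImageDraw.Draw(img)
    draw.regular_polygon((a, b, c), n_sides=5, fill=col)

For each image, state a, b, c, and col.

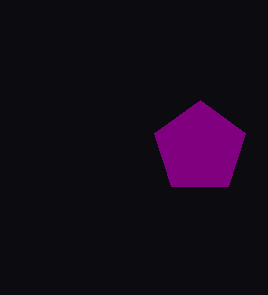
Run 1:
a = 200, b = 148, c = 48, col = 'purple'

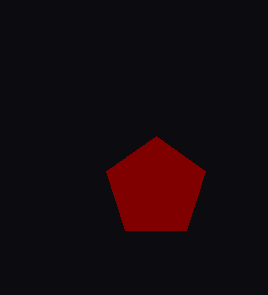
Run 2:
a = 156, b = 188, c = 52, col = 'maroon'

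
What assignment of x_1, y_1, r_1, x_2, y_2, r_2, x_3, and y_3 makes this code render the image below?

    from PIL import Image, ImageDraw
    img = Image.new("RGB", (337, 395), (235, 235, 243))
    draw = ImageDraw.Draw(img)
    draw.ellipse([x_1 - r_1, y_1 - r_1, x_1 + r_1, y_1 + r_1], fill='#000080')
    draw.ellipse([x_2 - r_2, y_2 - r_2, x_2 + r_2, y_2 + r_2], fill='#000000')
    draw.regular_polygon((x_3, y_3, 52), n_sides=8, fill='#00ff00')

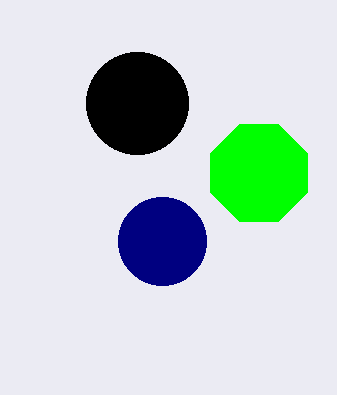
x_1 = 162
y_1 = 241
r_1 = 44
x_2 = 137
y_2 = 103
r_2 = 51
x_3 = 259
y_3 = 173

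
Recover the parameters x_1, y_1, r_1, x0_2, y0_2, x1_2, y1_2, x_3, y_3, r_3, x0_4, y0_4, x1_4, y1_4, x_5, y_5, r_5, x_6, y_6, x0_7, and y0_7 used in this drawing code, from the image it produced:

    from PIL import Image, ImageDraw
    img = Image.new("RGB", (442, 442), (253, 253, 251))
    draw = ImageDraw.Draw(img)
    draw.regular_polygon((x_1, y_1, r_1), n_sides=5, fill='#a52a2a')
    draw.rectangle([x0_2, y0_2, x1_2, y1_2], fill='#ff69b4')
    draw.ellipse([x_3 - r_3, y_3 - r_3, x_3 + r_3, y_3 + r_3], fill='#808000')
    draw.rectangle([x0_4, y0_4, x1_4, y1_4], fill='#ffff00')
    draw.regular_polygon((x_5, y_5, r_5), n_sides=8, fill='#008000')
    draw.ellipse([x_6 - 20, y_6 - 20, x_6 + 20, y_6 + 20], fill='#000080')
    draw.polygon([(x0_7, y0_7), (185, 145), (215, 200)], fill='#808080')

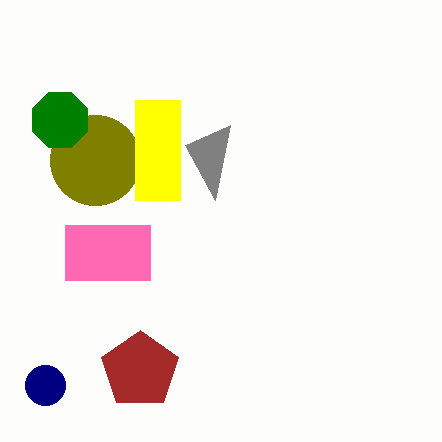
x_1 = 140; y_1 = 370; r_1 = 40; x0_2 = 65; y0_2 = 225; x1_2 = 150; y1_2 = 280; x_3 = 95; y_3 = 160; r_3 = 45; x0_4 = 135; y0_4 = 100; x1_4 = 180; y1_4 = 200; x_5 = 60; y_5 = 120; r_5 = 30; x_6 = 45; y_6 = 385; x0_7 = 230; y0_7 = 125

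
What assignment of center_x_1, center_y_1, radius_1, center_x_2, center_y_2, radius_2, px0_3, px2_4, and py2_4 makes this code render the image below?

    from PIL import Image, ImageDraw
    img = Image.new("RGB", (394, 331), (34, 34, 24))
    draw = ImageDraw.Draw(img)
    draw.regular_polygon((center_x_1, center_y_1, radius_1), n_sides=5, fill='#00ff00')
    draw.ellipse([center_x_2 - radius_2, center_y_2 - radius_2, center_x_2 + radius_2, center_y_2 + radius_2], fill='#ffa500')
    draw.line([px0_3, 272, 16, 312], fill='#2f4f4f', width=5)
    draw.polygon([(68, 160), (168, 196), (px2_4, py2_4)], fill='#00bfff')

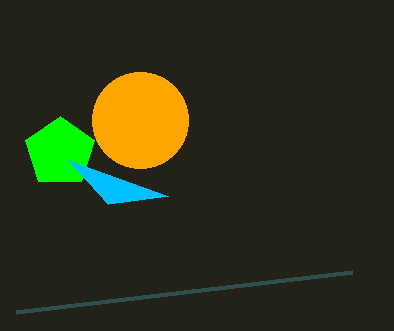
center_x_1 = 60, center_y_1 = 152, radius_1 = 36, center_x_2 = 140, center_y_2 = 120, radius_2 = 48, px0_3 = 352, px2_4 = 108, py2_4 = 204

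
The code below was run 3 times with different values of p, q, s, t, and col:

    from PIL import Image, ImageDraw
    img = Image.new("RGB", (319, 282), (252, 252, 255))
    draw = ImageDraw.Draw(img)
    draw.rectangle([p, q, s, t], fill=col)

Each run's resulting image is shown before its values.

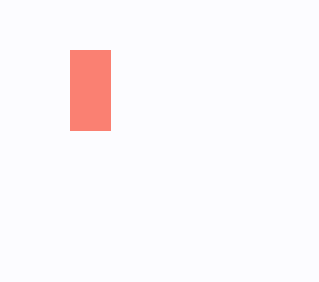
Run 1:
p = 70
q = 50
s = 110
t = 130
col = 'salmon'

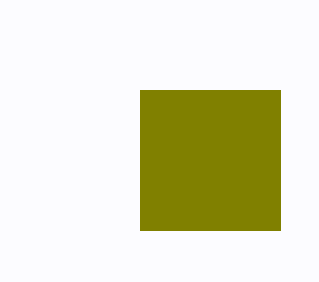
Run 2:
p = 140; q = 90; s = 280; t = 230; col = 'olive'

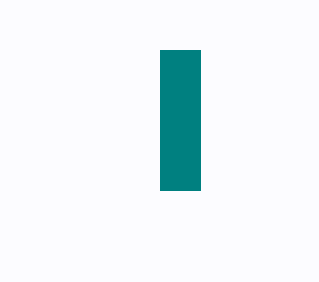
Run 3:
p = 160, q = 50, s = 200, t = 190, col = 'teal'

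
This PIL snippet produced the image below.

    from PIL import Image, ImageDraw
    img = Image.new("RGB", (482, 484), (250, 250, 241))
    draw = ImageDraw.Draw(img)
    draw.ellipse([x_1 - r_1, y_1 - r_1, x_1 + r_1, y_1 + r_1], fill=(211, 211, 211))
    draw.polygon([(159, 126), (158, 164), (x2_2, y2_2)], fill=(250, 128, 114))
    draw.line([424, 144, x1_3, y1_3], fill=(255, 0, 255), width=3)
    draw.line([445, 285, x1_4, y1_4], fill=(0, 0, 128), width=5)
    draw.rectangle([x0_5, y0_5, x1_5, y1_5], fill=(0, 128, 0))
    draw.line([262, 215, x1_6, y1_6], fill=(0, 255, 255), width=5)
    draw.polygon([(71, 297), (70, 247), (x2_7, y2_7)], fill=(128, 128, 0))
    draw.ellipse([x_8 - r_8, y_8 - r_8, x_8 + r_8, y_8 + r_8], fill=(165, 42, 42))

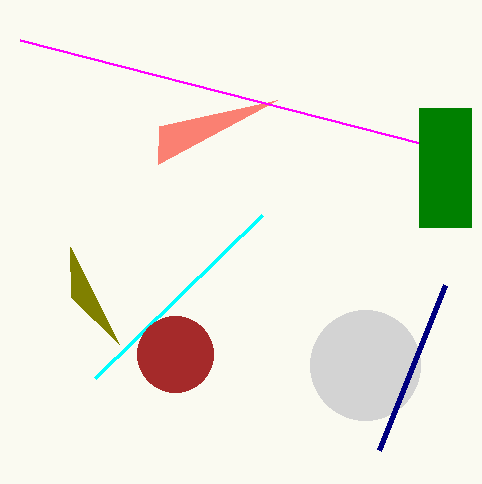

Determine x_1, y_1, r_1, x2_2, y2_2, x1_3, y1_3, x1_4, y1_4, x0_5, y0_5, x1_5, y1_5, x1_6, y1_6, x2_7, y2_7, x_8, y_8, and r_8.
x_1 = 365; y_1 = 365; r_1 = 55; x2_2 = 277; y2_2 = 100; x1_3 = 20; y1_3 = 40; x1_4 = 379; y1_4 = 450; x0_5 = 419; y0_5 = 108; x1_5 = 471; y1_5 = 227; x1_6 = 95; y1_6 = 378; x2_7 = 119; y2_7 = 344; x_8 = 175; y_8 = 354; r_8 = 38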